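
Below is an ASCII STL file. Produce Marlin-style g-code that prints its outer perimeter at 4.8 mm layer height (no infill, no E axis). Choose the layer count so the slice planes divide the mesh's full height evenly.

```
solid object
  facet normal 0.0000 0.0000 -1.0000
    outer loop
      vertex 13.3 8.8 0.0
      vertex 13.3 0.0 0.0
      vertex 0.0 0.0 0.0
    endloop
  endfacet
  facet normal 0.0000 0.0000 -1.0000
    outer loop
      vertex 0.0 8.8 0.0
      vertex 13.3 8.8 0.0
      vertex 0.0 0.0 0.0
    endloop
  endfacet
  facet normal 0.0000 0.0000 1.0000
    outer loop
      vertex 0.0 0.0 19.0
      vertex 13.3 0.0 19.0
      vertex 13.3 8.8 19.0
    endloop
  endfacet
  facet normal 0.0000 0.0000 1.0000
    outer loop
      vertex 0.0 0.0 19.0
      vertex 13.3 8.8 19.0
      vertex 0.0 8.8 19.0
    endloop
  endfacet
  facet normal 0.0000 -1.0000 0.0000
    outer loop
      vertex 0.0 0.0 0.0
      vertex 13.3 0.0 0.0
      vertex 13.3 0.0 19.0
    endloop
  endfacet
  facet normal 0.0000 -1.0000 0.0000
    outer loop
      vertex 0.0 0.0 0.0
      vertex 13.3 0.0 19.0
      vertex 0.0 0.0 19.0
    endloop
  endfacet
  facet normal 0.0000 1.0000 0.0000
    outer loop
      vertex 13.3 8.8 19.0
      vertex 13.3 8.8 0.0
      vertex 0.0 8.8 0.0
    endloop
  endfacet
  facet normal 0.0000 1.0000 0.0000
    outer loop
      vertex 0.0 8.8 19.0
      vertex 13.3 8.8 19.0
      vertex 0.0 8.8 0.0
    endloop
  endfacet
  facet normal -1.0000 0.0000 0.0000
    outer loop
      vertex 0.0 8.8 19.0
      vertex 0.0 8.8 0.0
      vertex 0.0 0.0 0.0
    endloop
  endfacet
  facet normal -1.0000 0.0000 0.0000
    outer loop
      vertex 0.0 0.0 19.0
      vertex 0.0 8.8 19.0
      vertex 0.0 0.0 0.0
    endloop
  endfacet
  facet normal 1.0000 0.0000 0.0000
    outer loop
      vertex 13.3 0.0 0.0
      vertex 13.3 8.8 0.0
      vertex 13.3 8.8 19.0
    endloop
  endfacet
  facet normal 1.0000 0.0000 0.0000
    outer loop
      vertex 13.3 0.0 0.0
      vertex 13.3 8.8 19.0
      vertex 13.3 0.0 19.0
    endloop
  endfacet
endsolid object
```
; perimeter-only toolpath
G21 ; units = mm
G90 ; absolute positioning
G28 ; home
; layer 1
G0 Z4.8
G0 X0.0 Y0.0
G1 X13.3 Y0.0
G1 X13.3 Y8.8
G1 X0.0 Y8.8
G1 X0.0 Y0.0
; layer 2
G0 Z9.5
G0 X0.0 Y0.0
G1 X13.3 Y0.0
G1 X13.3 Y8.8
G1 X0.0 Y8.8
G1 X0.0 Y0.0
; layer 3
G0 Z14.2
G0 X0.0 Y0.0
G1 X13.3 Y0.0
G1 X13.3 Y8.8
G1 X0.0 Y8.8
G1 X0.0 Y0.0
; layer 4
G0 Z19.0
G0 X0.0 Y0.0
G1 X13.3 Y0.0
G1 X13.3 Y8.8
G1 X0.0 Y8.8
G1 X0.0 Y0.0
M2 ; end

The solid is a rectangular box, roughly 13.3 × 8.8 mm footprint and 19 mm tall. Slicing at Δz = 4.8 mm — 4 equal slices spanning the solid's height, so layer i sits at z = i·h/4 — gives 4 non-empty perimeters. Each is a 4-segment closed polygon; G0 lifts to the layer z and rapids to the start vertex, then G1 traces the edges.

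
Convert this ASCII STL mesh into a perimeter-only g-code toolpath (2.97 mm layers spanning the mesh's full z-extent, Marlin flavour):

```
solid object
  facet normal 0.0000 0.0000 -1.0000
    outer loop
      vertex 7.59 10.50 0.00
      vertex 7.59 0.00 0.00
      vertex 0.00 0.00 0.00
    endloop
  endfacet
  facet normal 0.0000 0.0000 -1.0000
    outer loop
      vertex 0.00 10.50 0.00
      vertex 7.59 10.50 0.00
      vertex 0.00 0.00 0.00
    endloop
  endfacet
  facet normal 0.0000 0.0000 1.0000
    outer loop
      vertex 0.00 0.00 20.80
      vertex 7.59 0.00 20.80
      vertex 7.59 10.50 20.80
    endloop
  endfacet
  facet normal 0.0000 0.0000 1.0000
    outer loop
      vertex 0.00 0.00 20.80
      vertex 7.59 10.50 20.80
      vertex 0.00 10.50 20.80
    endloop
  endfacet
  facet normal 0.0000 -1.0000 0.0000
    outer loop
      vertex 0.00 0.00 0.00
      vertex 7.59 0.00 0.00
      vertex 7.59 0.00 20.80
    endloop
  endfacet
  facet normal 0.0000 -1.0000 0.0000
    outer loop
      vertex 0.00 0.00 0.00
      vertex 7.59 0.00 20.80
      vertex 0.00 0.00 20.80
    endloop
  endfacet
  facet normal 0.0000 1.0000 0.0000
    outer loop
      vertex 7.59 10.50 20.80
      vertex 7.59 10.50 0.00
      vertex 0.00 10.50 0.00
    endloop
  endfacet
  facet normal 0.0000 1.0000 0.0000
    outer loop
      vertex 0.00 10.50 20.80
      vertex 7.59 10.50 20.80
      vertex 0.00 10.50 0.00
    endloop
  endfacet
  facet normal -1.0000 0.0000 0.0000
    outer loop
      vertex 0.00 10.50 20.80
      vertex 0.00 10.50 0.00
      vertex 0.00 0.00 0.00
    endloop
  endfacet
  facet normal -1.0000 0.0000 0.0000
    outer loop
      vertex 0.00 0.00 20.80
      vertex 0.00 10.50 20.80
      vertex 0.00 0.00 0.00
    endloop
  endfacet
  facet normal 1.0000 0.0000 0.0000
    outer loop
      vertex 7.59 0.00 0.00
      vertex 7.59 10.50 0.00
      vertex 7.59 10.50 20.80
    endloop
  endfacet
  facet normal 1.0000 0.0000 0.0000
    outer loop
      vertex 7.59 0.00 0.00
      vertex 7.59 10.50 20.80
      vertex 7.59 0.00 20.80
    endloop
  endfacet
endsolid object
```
; perimeter-only toolpath
G21 ; units = mm
G90 ; absolute positioning
G28 ; home
; layer 1
G0 Z2.97
G0 X0.00 Y0.00
G1 X7.59 Y0.00
G1 X7.59 Y10.50
G1 X0.00 Y10.50
G1 X0.00 Y0.00
; layer 2
G0 Z5.94
G0 X0.00 Y0.00
G1 X7.59 Y0.00
G1 X7.59 Y10.50
G1 X0.00 Y10.50
G1 X0.00 Y0.00
; layer 3
G0 Z8.91
G0 X0.00 Y0.00
G1 X7.59 Y0.00
G1 X7.59 Y10.50
G1 X0.00 Y10.50
G1 X0.00 Y0.00
; layer 4
G0 Z11.89
G0 X0.00 Y0.00
G1 X7.59 Y0.00
G1 X7.59 Y10.50
G1 X0.00 Y10.50
G1 X0.00 Y0.00
; layer 5
G0 Z14.86
G0 X0.00 Y0.00
G1 X7.59 Y0.00
G1 X7.59 Y10.50
G1 X0.00 Y10.50
G1 X0.00 Y0.00
; layer 6
G0 Z17.83
G0 X0.00 Y0.00
G1 X7.59 Y0.00
G1 X7.59 Y10.50
G1 X0.00 Y10.50
G1 X0.00 Y0.00
; layer 7
G0 Z20.80
G0 X0.00 Y0.00
G1 X7.59 Y0.00
G1 X7.59 Y10.50
G1 X0.00 Y10.50
G1 X0.00 Y0.00
M2 ; end

The solid is a rectangular box, roughly 7.59 × 10.5 mm footprint and 20.8 mm tall. Slicing at Δz = 2.97 mm — 7 equal slices spanning the solid's height, so layer i sits at z = i·h/7 — gives 7 non-empty perimeters. Each is a 4-segment closed polygon; G0 lifts to the layer z and rapids to the start vertex, then G1 traces the edges.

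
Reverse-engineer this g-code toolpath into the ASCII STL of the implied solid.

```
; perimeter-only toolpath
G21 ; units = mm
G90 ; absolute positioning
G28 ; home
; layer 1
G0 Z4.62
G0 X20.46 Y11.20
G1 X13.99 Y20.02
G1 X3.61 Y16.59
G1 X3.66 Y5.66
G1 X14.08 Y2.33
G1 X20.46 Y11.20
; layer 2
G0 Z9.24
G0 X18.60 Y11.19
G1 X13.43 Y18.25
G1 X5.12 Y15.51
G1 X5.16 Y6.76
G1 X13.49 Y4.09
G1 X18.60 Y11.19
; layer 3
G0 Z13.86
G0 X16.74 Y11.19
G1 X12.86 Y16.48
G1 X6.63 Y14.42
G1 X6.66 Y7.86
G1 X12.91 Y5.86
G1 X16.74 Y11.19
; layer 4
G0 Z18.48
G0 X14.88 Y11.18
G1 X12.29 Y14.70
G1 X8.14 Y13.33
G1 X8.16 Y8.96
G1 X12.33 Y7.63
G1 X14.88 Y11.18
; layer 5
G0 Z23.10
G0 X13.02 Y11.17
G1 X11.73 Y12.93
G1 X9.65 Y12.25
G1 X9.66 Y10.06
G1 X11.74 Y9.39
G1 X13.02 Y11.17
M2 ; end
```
solid part
  facet normal 0.0000 0.0000 -1.0000
    outer loop
      vertex 2.10 17.68 0.00
      vertex 14.56 21.79 0.00
      vertex 22.32 11.21 0.00
    endloop
  endfacet
  facet normal 0.0000 0.0000 -1.0000
    outer loop
      vertex 2.16 4.56 0.00
      vertex 2.10 17.68 0.00
      vertex 22.32 11.21 0.00
    endloop
  endfacet
  facet normal 0.0000 0.0000 -1.0000
    outer loop
      vertex 14.66 0.56 0.00
      vertex 2.16 4.56 0.00
      vertex 22.32 11.21 0.00
    endloop
  endfacet
  facet normal 0.7667 0.5624 0.3097
    outer loop
      vertex 22.32 11.21 0.00
      vertex 14.56 21.79 0.00
      vertex 11.16 11.16 27.72
    endloop
  endfacet
  facet normal -0.2978 0.9030 0.3097
    outer loop
      vertex 14.56 21.79 0.00
      vertex 2.10 17.68 0.00
      vertex 11.16 11.16 27.72
    endloop
  endfacet
  facet normal -0.9508 -0.0043 0.3097
    outer loop
      vertex 2.10 17.68 0.00
      vertex 2.16 4.56 0.00
      vertex 11.16 11.16 27.72
    endloop
  endfacet
  facet normal -0.2898 -0.9056 0.3097
    outer loop
      vertex 2.16 4.56 0.00
      vertex 14.66 0.56 0.00
      vertex 11.16 11.16 27.72
    endloop
  endfacet
  facet normal 0.7719 -0.5552 0.3098
    outer loop
      vertex 14.66 0.56 0.00
      vertex 22.32 11.21 0.00
      vertex 11.16 11.16 27.72
    endloop
  endfacet
endsolid part

The G0 Z moves step by Δz≈4.62 mm. The G1 loops shrink linearly with z, so the solid tapers from its base footprint up to z≈27.7. Closing with a flat bottom cap and the tapered top and triangulating gives 8 facets — a regular 5-sided pyramid, base circumscribed radius ≈ 11.2 mm, apex at z ≈ 27.7 mm.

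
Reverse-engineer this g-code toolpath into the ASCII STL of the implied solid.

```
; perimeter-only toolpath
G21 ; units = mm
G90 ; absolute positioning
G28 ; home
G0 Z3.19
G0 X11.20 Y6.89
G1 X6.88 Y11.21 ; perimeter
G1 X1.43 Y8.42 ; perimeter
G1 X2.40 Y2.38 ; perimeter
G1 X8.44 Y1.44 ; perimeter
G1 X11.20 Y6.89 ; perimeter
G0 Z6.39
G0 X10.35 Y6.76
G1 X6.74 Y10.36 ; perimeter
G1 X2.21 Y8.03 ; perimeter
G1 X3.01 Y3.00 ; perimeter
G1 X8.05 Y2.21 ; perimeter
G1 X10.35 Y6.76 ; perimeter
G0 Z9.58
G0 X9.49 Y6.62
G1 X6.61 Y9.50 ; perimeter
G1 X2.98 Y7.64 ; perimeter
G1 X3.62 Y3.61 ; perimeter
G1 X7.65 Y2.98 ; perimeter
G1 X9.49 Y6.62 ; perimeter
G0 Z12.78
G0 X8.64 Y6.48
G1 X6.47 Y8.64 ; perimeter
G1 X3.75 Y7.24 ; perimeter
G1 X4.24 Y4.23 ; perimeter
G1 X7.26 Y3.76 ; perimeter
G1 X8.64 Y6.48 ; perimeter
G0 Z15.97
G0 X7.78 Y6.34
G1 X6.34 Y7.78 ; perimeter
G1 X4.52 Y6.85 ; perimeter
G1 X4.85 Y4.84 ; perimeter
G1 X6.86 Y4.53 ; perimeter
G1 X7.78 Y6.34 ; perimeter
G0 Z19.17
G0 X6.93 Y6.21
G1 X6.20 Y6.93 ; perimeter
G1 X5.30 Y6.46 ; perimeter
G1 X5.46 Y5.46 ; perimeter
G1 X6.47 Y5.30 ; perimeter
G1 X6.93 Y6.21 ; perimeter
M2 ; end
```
solid part
  facet normal 0.0000 0.0000 -1.0000
    outer loop
      vertex 0.66 8.81 0.00
      vertex 7.01 12.07 0.00
      vertex 12.06 7.03 0.00
    endloop
  endfacet
  facet normal 0.0000 0.0000 -1.0000
    outer loop
      vertex 1.79 1.77 0.00
      vertex 0.66 8.81 0.00
      vertex 12.06 7.03 0.00
    endloop
  endfacet
  facet normal 0.0000 0.0000 -1.0000
    outer loop
      vertex 8.84 0.67 0.00
      vertex 1.79 1.77 0.00
      vertex 12.06 7.03 0.00
    endloop
  endfacet
  facet normal 0.6900 0.6913 0.2145
    outer loop
      vertex 12.06 7.03 0.00
      vertex 7.01 12.07 0.00
      vertex 6.07 6.07 22.36
    endloop
  endfacet
  facet normal -0.4461 0.8689 0.2144
    outer loop
      vertex 7.01 12.07 0.00
      vertex 0.66 8.81 0.00
      vertex 6.07 6.07 22.36
    endloop
  endfacet
  facet normal -0.9644 -0.1548 0.2144
    outer loop
      vertex 0.66 8.81 0.00
      vertex 1.79 1.77 0.00
      vertex 6.07 6.07 22.36
    endloop
  endfacet
  facet normal -0.1506 -0.9651 0.2144
    outer loop
      vertex 1.79 1.77 0.00
      vertex 8.84 0.67 0.00
      vertex 6.07 6.07 22.36
    endloop
  endfacet
  facet normal 0.8714 -0.4412 0.2145
    outer loop
      vertex 8.84 0.67 0.00
      vertex 12.06 7.03 0.00
      vertex 6.07 6.07 22.36
    endloop
  endfacet
endsolid part

The G0 Z moves step by Δz≈3.19 mm. The G1 loops shrink linearly with z, so the solid tapers from its base footprint up to z≈22.4. Closing with a flat bottom cap and the tapered top and triangulating gives 8 facets — a regular 5-sided pyramid, base circumscribed radius ≈ 6.07 mm, apex at z ≈ 22.4 mm.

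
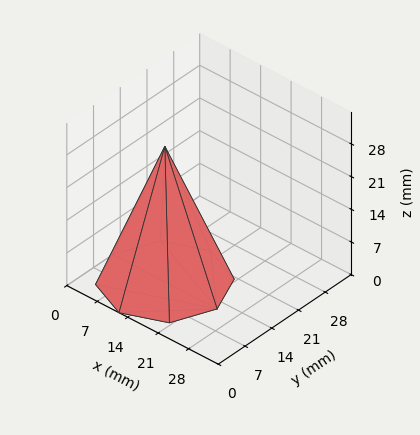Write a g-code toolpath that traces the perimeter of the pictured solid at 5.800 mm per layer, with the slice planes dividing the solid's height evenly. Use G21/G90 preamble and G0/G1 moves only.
Reading the render: the shape is a regular 8-sided pyramid, base circumscribed radius ≈ 12 mm, apex at z ≈ 29 mm (dimensions read to the nearest mm from the axis ticks). For the g-code, the solid's height is divided into equal slices at the stated Δz and each level perimeter traced with G1 moves after a G0 lift.

; perimeter-only toolpath
G21 ; units = mm
G90 ; absolute positioning
G28 ; home
; layer 1
G0 Z5.800
G0 X21.600 Y12.000
G1 X18.788 Y18.788
G1 X12.000 Y21.600
G1 X5.212 Y18.788
G1 X2.400 Y12.000
G1 X5.212 Y5.212
G1 X12.000 Y2.400
G1 X18.788 Y5.212
G1 X21.600 Y12.000
; layer 2
G0 Z11.600
G0 X19.200 Y12.000
G1 X17.091 Y17.091
G1 X12.000 Y19.200
G1 X6.909 Y17.091
G1 X4.800 Y12.000
G1 X6.909 Y6.909
G1 X12.000 Y4.800
G1 X17.091 Y6.909
G1 X19.200 Y12.000
; layer 3
G0 Z17.400
G0 X16.800 Y12.000
G1 X15.394 Y15.394
G1 X12.000 Y16.800
G1 X8.606 Y15.394
G1 X7.200 Y12.000
G1 X8.606 Y8.606
G1 X12.000 Y7.200
G1 X15.394 Y8.606
G1 X16.800 Y12.000
; layer 4
G0 Z23.200
G0 X14.400 Y12.000
G1 X13.697 Y13.697
G1 X12.000 Y14.400
G1 X10.303 Y13.697
G1 X9.600 Y12.000
G1 X10.303 Y10.303
G1 X12.000 Y9.600
G1 X13.697 Y10.303
G1 X14.400 Y12.000
M2 ; end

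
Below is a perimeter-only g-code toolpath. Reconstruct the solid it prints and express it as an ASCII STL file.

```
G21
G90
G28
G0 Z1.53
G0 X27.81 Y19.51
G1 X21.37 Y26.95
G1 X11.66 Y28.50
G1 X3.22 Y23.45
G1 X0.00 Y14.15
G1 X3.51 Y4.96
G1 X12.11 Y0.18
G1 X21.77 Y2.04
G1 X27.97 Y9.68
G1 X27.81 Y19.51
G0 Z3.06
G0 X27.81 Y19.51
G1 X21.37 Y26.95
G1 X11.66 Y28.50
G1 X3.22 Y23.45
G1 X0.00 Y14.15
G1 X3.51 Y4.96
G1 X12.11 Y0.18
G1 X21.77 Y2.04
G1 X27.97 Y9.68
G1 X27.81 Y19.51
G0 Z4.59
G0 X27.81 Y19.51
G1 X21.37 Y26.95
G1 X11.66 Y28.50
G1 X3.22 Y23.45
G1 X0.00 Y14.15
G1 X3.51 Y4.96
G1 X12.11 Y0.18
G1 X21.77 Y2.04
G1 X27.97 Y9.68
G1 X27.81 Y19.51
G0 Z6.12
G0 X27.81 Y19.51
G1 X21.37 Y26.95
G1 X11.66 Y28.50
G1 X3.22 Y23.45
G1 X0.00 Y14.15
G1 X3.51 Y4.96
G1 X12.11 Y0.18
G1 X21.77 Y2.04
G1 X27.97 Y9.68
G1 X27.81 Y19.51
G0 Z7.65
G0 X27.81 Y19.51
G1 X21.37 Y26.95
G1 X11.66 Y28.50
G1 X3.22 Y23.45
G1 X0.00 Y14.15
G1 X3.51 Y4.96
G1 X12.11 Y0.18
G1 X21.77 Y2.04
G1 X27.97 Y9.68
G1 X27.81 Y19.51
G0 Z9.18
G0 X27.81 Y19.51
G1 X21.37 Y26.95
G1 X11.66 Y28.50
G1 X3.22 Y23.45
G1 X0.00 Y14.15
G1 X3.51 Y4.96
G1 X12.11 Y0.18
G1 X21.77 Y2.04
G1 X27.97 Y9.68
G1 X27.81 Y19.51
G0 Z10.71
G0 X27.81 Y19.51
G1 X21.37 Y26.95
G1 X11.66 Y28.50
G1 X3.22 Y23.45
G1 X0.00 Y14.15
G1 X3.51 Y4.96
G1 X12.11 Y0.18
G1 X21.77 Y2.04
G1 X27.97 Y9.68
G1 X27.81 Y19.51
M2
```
solid part
  facet normal 0.0000 0.0000 -1.0000
    outer loop
      vertex 11.66 28.50 0.00
      vertex 21.37 26.95 0.00
      vertex 27.81 19.51 0.00
    endloop
  endfacet
  facet normal 0.0000 0.0000 -1.0000
    outer loop
      vertex 3.22 23.45 0.00
      vertex 11.66 28.50 0.00
      vertex 27.81 19.51 0.00
    endloop
  endfacet
  facet normal 0.0000 0.0000 -1.0000
    outer loop
      vertex 0.00 14.15 0.00
      vertex 3.22 23.45 0.00
      vertex 27.81 19.51 0.00
    endloop
  endfacet
  facet normal 0.0000 0.0000 -1.0000
    outer loop
      vertex 3.51 4.96 0.00
      vertex 0.00 14.15 0.00
      vertex 27.81 19.51 0.00
    endloop
  endfacet
  facet normal 0.0000 0.0000 -1.0000
    outer loop
      vertex 12.11 0.18 0.00
      vertex 3.51 4.96 0.00
      vertex 27.81 19.51 0.00
    endloop
  endfacet
  facet normal 0.0000 0.0000 -1.0000
    outer loop
      vertex 21.77 2.04 0.00
      vertex 12.11 0.18 0.00
      vertex 27.81 19.51 0.00
    endloop
  endfacet
  facet normal 0.0000 0.0000 -1.0000
    outer loop
      vertex 27.97 9.68 0.00
      vertex 21.77 2.04 0.00
      vertex 27.81 19.51 0.00
    endloop
  endfacet
  facet normal 0.0000 0.0000 1.0000
    outer loop
      vertex 27.81 19.51 10.71
      vertex 21.37 26.95 10.71
      vertex 11.66 28.50 10.71
    endloop
  endfacet
  facet normal 0.0000 0.0000 1.0000
    outer loop
      vertex 27.81 19.51 10.71
      vertex 11.66 28.50 10.71
      vertex 3.22 23.45 10.71
    endloop
  endfacet
  facet normal 0.0000 0.0000 1.0000
    outer loop
      vertex 27.81 19.51 10.71
      vertex 3.22 23.45 10.71
      vertex 0.00 14.15 10.71
    endloop
  endfacet
  facet normal 0.0000 0.0000 1.0000
    outer loop
      vertex 27.81 19.51 10.71
      vertex 0.00 14.15 10.71
      vertex 3.51 4.96 10.71
    endloop
  endfacet
  facet normal 0.0000 0.0000 1.0000
    outer loop
      vertex 27.81 19.51 10.71
      vertex 3.51 4.96 10.71
      vertex 12.11 0.18 10.71
    endloop
  endfacet
  facet normal 0.0000 0.0000 1.0000
    outer loop
      vertex 27.81 19.51 10.71
      vertex 12.11 0.18 10.71
      vertex 21.77 2.04 10.71
    endloop
  endfacet
  facet normal 0.0000 0.0000 1.0000
    outer loop
      vertex 27.81 19.51 10.71
      vertex 21.77 2.04 10.71
      vertex 27.97 9.68 10.71
    endloop
  endfacet
  facet normal 0.7561 0.6545 0.0000
    outer loop
      vertex 27.81 19.51 0.00
      vertex 21.37 26.95 0.00
      vertex 21.37 26.95 10.71
    endloop
  endfacet
  facet normal 0.7561 0.6545 0.0000
    outer loop
      vertex 27.81 19.51 0.00
      vertex 21.37 26.95 10.71
      vertex 27.81 19.51 10.71
    endloop
  endfacet
  facet normal 0.1576 0.9875 0.0000
    outer loop
      vertex 21.37 26.95 0.00
      vertex 11.66 28.50 0.00
      vertex 11.66 28.50 10.71
    endloop
  endfacet
  facet normal 0.1576 0.9875 0.0000
    outer loop
      vertex 21.37 26.95 0.00
      vertex 11.66 28.50 10.71
      vertex 21.37 26.95 10.71
    endloop
  endfacet
  facet normal -0.5134 0.8581 0.0000
    outer loop
      vertex 11.66 28.50 0.00
      vertex 3.22 23.45 0.00
      vertex 3.22 23.45 10.71
    endloop
  endfacet
  facet normal -0.5134 0.8581 0.0000
    outer loop
      vertex 11.66 28.50 0.00
      vertex 3.22 23.45 10.71
      vertex 11.66 28.50 10.71
    endloop
  endfacet
  facet normal -0.9450 0.3272 0.0000
    outer loop
      vertex 3.22 23.45 0.00
      vertex 0.00 14.15 0.00
      vertex 0.00 14.15 10.71
    endloop
  endfacet
  facet normal -0.9450 0.3272 0.0000
    outer loop
      vertex 3.22 23.45 0.00
      vertex 0.00 14.15 10.71
      vertex 3.22 23.45 10.71
    endloop
  endfacet
  facet normal -0.9342 -0.3568 0.0000
    outer loop
      vertex 0.00 14.15 0.00
      vertex 3.51 4.96 0.00
      vertex 3.51 4.96 10.71
    endloop
  endfacet
  facet normal -0.9342 -0.3568 0.0000
    outer loop
      vertex 0.00 14.15 0.00
      vertex 3.51 4.96 10.71
      vertex 0.00 14.15 10.71
    endloop
  endfacet
  facet normal -0.4858 -0.8741 0.0000
    outer loop
      vertex 3.51 4.96 0.00
      vertex 12.11 0.18 0.00
      vertex 12.11 0.18 10.71
    endloop
  endfacet
  facet normal -0.4858 -0.8741 0.0000
    outer loop
      vertex 3.51 4.96 0.00
      vertex 12.11 0.18 10.71
      vertex 3.51 4.96 10.71
    endloop
  endfacet
  facet normal 0.1891 -0.9820 0.0000
    outer loop
      vertex 12.11 0.18 0.00
      vertex 21.77 2.04 0.00
      vertex 21.77 2.04 10.71
    endloop
  endfacet
  facet normal 0.1891 -0.9820 0.0000
    outer loop
      vertex 12.11 0.18 0.00
      vertex 21.77 2.04 10.71
      vertex 12.11 0.18 10.71
    endloop
  endfacet
  facet normal 0.7765 -0.6301 0.0000
    outer loop
      vertex 21.77 2.04 0.00
      vertex 27.97 9.68 0.00
      vertex 27.97 9.68 10.71
    endloop
  endfacet
  facet normal 0.7765 -0.6301 0.0000
    outer loop
      vertex 21.77 2.04 0.00
      vertex 27.97 9.68 10.71
      vertex 21.77 2.04 10.71
    endloop
  endfacet
  facet normal 0.9999 0.0163 0.0000
    outer loop
      vertex 27.97 9.68 0.00
      vertex 27.81 19.51 0.00
      vertex 27.81 19.51 10.71
    endloop
  endfacet
  facet normal 0.9999 0.0163 0.0000
    outer loop
      vertex 27.97 9.68 0.00
      vertex 27.81 19.51 10.71
      vertex 27.97 9.68 10.71
    endloop
  endfacet
endsolid part

The G0 Z moves step by Δz≈1.53 mm. Every layer's G1 loop is the same polygon, so the solid is a straight extrusion of it from z=0 to z≈10.7. Closing with flat bottom and top caps and triangulating gives 32 facets — a regular 9-sided prism (a cylinder approximated with 9 flat sides), circumscribed radius ≈ 14.4 mm, height ≈ 10.7 mm.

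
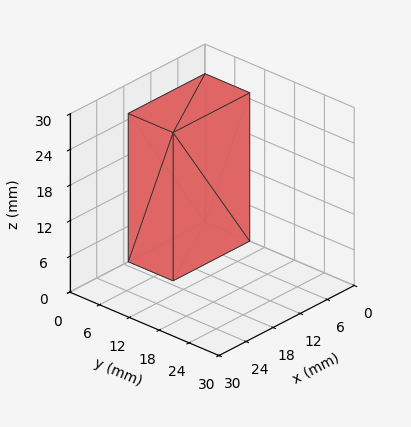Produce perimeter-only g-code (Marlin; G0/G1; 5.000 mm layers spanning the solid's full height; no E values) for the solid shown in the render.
Reading the render: the shape is a rectangular box, roughly 17 × 9 mm footprint and 25 mm tall (dimensions read to the nearest mm from the axis ticks). For the g-code, the solid's height is divided into equal slices at the stated Δz and each level perimeter traced with G1 moves after a G0 lift.

; perimeter-only toolpath
G21 ; units = mm
G90 ; absolute positioning
G28 ; home
; layer 1
G0 Z5.000
G0 X0.000 Y0.000
G1 X17.000 Y0.000
G1 X17.000 Y9.000
G1 X0.000 Y9.000
G1 X0.000 Y0.000
; layer 2
G0 Z10.000
G0 X0.000 Y0.000
G1 X17.000 Y0.000
G1 X17.000 Y9.000
G1 X0.000 Y9.000
G1 X0.000 Y0.000
; layer 3
G0 Z15.000
G0 X0.000 Y0.000
G1 X17.000 Y0.000
G1 X17.000 Y9.000
G1 X0.000 Y9.000
G1 X0.000 Y0.000
; layer 4
G0 Z20.000
G0 X0.000 Y0.000
G1 X17.000 Y0.000
G1 X17.000 Y9.000
G1 X0.000 Y9.000
G1 X0.000 Y0.000
; layer 5
G0 Z25.000
G0 X0.000 Y0.000
G1 X17.000 Y0.000
G1 X17.000 Y9.000
G1 X0.000 Y9.000
G1 X0.000 Y0.000
M2 ; end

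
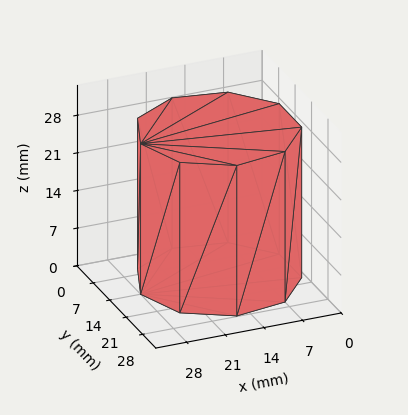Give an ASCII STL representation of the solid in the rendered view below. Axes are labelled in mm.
Reading the render: the shape is a regular 9-sided prism (a cylinder approximated with 9 flat sides), circumscribed radius ≈ 14 mm, height ≈ 28 mm (dimensions read to the nearest mm from the axis ticks). For the STL, each face is triangulated and given an outward normal.

solid part
  facet normal 0.0000 0.0000 -1.0000
    outer loop
      vertex 16.431 27.787 0.000
      vertex 24.725 22.999 0.000
      vertex 28.000 14.000 0.000
    endloop
  endfacet
  facet normal 0.0000 0.0000 -1.0000
    outer loop
      vertex 7.000 26.124 0.000
      vertex 16.431 27.787 0.000
      vertex 28.000 14.000 0.000
    endloop
  endfacet
  facet normal 0.0000 0.0000 -1.0000
    outer loop
      vertex 0.844 18.788 0.000
      vertex 7.000 26.124 0.000
      vertex 28.000 14.000 0.000
    endloop
  endfacet
  facet normal 0.0000 0.0000 -1.0000
    outer loop
      vertex 0.844 9.212 0.000
      vertex 0.844 18.788 0.000
      vertex 28.000 14.000 0.000
    endloop
  endfacet
  facet normal 0.0000 0.0000 -1.0000
    outer loop
      vertex 7.000 1.876 0.000
      vertex 0.844 9.212 0.000
      vertex 28.000 14.000 0.000
    endloop
  endfacet
  facet normal 0.0000 0.0000 -1.0000
    outer loop
      vertex 16.431 0.213 0.000
      vertex 7.000 1.876 0.000
      vertex 28.000 14.000 0.000
    endloop
  endfacet
  facet normal 0.0000 0.0000 -1.0000
    outer loop
      vertex 24.725 5.001 0.000
      vertex 16.431 0.213 0.000
      vertex 28.000 14.000 0.000
    endloop
  endfacet
  facet normal 0.0000 0.0000 1.0000
    outer loop
      vertex 28.000 14.000 28.000
      vertex 24.725 22.999 28.000
      vertex 16.431 27.787 28.000
    endloop
  endfacet
  facet normal 0.0000 0.0000 1.0000
    outer loop
      vertex 28.000 14.000 28.000
      vertex 16.431 27.787 28.000
      vertex 7.000 26.124 28.000
    endloop
  endfacet
  facet normal 0.0000 0.0000 1.0000
    outer loop
      vertex 28.000 14.000 28.000
      vertex 7.000 26.124 28.000
      vertex 0.844 18.788 28.000
    endloop
  endfacet
  facet normal 0.0000 0.0000 1.0000
    outer loop
      vertex 28.000 14.000 28.000
      vertex 0.844 18.788 28.000
      vertex 0.844 9.212 28.000
    endloop
  endfacet
  facet normal 0.0000 0.0000 1.0000
    outer loop
      vertex 28.000 14.000 28.000
      vertex 0.844 9.212 28.000
      vertex 7.000 1.876 28.000
    endloop
  endfacet
  facet normal 0.0000 0.0000 1.0000
    outer loop
      vertex 28.000 14.000 28.000
      vertex 7.000 1.876 28.000
      vertex 16.431 0.213 28.000
    endloop
  endfacet
  facet normal 0.0000 0.0000 1.0000
    outer loop
      vertex 28.000 14.000 28.000
      vertex 16.431 0.213 28.000
      vertex 24.725 5.001 28.000
    endloop
  endfacet
  facet normal 0.9397 0.3420 0.0000
    outer loop
      vertex 28.000 14.000 0.000
      vertex 24.725 22.999 0.000
      vertex 24.725 22.999 28.000
    endloop
  endfacet
  facet normal 0.9397 0.3420 0.0000
    outer loop
      vertex 28.000 14.000 0.000
      vertex 24.725 22.999 28.000
      vertex 28.000 14.000 28.000
    endloop
  endfacet
  facet normal 0.5000 0.8660 0.0000
    outer loop
      vertex 24.725 22.999 0.000
      vertex 16.431 27.787 0.000
      vertex 16.431 27.787 28.000
    endloop
  endfacet
  facet normal 0.5000 0.8660 0.0000
    outer loop
      vertex 24.725 22.999 0.000
      vertex 16.431 27.787 28.000
      vertex 24.725 22.999 28.000
    endloop
  endfacet
  facet normal -0.1737 0.9848 0.0000
    outer loop
      vertex 16.431 27.787 0.000
      vertex 7.000 26.124 0.000
      vertex 7.000 26.124 28.000
    endloop
  endfacet
  facet normal -0.1737 0.9848 0.0000
    outer loop
      vertex 16.431 27.787 0.000
      vertex 7.000 26.124 28.000
      vertex 16.431 27.787 28.000
    endloop
  endfacet
  facet normal -0.7660 0.6428 0.0000
    outer loop
      vertex 7.000 26.124 0.000
      vertex 0.844 18.788 0.000
      vertex 0.844 18.788 28.000
    endloop
  endfacet
  facet normal -0.7660 0.6428 0.0000
    outer loop
      vertex 7.000 26.124 0.000
      vertex 0.844 18.788 28.000
      vertex 7.000 26.124 28.000
    endloop
  endfacet
  facet normal -1.0000 0.0000 0.0000
    outer loop
      vertex 0.844 18.788 0.000
      vertex 0.844 9.212 0.000
      vertex 0.844 9.212 28.000
    endloop
  endfacet
  facet normal -1.0000 0.0000 0.0000
    outer loop
      vertex 0.844 18.788 0.000
      vertex 0.844 9.212 28.000
      vertex 0.844 18.788 28.000
    endloop
  endfacet
  facet normal -0.7660 -0.6428 0.0000
    outer loop
      vertex 0.844 9.212 0.000
      vertex 7.000 1.876 0.000
      vertex 7.000 1.876 28.000
    endloop
  endfacet
  facet normal -0.7660 -0.6428 0.0000
    outer loop
      vertex 0.844 9.212 0.000
      vertex 7.000 1.876 28.000
      vertex 0.844 9.212 28.000
    endloop
  endfacet
  facet normal -0.1737 -0.9848 0.0000
    outer loop
      vertex 7.000 1.876 0.000
      vertex 16.431 0.213 0.000
      vertex 16.431 0.213 28.000
    endloop
  endfacet
  facet normal -0.1737 -0.9848 0.0000
    outer loop
      vertex 7.000 1.876 0.000
      vertex 16.431 0.213 28.000
      vertex 7.000 1.876 28.000
    endloop
  endfacet
  facet normal 0.5000 -0.8660 0.0000
    outer loop
      vertex 16.431 0.213 0.000
      vertex 24.725 5.001 0.000
      vertex 24.725 5.001 28.000
    endloop
  endfacet
  facet normal 0.5000 -0.8660 0.0000
    outer loop
      vertex 16.431 0.213 0.000
      vertex 24.725 5.001 28.000
      vertex 16.431 0.213 28.000
    endloop
  endfacet
  facet normal 0.9397 -0.3420 0.0000
    outer loop
      vertex 24.725 5.001 0.000
      vertex 28.000 14.000 0.000
      vertex 28.000 14.000 28.000
    endloop
  endfacet
  facet normal 0.9397 -0.3420 0.0000
    outer loop
      vertex 24.725 5.001 0.000
      vertex 28.000 14.000 28.000
      vertex 24.725 5.001 28.000
    endloop
  endfacet
endsolid part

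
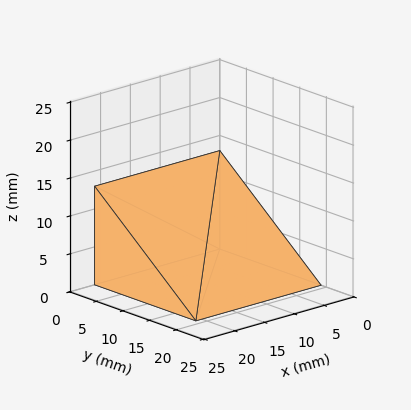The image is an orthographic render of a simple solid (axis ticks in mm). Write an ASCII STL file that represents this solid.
Reading the render: the shape is a wedge (ramp): 21 × 19 mm base, rising to 13 mm along the y=0 edge and sloping linearly to z=0 at y=19 (dimensions read to the nearest mm from the axis ticks). For the STL, each face is triangulated and given an outward normal.

solid part
  facet normal 0.0000 0.0000 -1.0000
    outer loop
      vertex 21.000 19.000 0.000
      vertex 21.000 0.000 0.000
      vertex 0.000 0.000 0.000
    endloop
  endfacet
  facet normal 0.0000 0.0000 -1.0000
    outer loop
      vertex 0.000 19.000 0.000
      vertex 21.000 19.000 0.000
      vertex 0.000 0.000 0.000
    endloop
  endfacet
  facet normal 0.0000 -1.0000 0.0000
    outer loop
      vertex 0.000 0.000 0.000
      vertex 21.000 0.000 0.000
      vertex 21.000 0.000 13.000
    endloop
  endfacet
  facet normal 0.0000 -1.0000 0.0000
    outer loop
      vertex 0.000 0.000 0.000
      vertex 21.000 0.000 13.000
      vertex 0.000 0.000 13.000
    endloop
  endfacet
  facet normal 0.0000 0.5647 0.8253
    outer loop
      vertex 0.000 0.000 13.000
      vertex 21.000 0.000 13.000
      vertex 21.000 19.000 0.000
    endloop
  endfacet
  facet normal 0.0000 0.5647 0.8253
    outer loop
      vertex 0.000 0.000 13.000
      vertex 21.000 19.000 0.000
      vertex 0.000 19.000 0.000
    endloop
  endfacet
  facet normal -1.0000 0.0000 0.0000
    outer loop
      vertex 0.000 0.000 13.000
      vertex 0.000 19.000 0.000
      vertex 0.000 0.000 0.000
    endloop
  endfacet
  facet normal 1.0000 0.0000 0.0000
    outer loop
      vertex 21.000 0.000 0.000
      vertex 21.000 19.000 0.000
      vertex 21.000 0.000 13.000
    endloop
  endfacet
endsolid part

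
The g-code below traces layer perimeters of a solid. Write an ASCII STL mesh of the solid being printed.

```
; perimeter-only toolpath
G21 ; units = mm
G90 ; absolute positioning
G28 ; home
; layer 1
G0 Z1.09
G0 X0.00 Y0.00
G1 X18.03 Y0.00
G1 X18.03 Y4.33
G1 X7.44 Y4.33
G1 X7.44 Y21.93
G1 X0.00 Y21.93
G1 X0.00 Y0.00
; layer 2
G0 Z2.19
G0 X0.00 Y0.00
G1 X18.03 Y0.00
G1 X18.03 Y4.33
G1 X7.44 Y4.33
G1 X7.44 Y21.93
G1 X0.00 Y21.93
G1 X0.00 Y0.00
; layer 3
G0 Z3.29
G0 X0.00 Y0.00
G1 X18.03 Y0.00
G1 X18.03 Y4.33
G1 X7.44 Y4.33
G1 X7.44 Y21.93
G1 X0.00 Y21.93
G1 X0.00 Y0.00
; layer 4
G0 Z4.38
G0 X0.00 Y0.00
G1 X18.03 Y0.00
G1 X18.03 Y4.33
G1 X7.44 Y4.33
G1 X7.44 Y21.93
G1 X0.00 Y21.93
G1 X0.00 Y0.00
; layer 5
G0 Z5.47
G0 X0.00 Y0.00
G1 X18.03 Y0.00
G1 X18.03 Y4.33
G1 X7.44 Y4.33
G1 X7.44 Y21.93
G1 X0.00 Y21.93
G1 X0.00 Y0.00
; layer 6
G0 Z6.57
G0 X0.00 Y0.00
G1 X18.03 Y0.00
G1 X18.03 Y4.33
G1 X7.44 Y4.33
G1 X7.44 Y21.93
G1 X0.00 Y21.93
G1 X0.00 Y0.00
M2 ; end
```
solid part
  facet normal 0.0000 0.0000 -1.0000
    outer loop
      vertex 18.03 4.33 0.00
      vertex 18.03 0.00 0.00
      vertex 0.00 0.00 0.00
    endloop
  endfacet
  facet normal 0.0000 0.0000 -1.0000
    outer loop
      vertex 7.44 4.33 0.00
      vertex 18.03 4.33 0.00
      vertex 0.00 0.00 0.00
    endloop
  endfacet
  facet normal 0.0000 0.0000 -1.0000
    outer loop
      vertex 7.44 21.93 0.00
      vertex 7.44 4.33 0.00
      vertex 0.00 0.00 0.00
    endloop
  endfacet
  facet normal 0.0000 0.0000 -1.0000
    outer loop
      vertex 0.00 21.93 0.00
      vertex 7.44 21.93 0.00
      vertex 0.00 0.00 0.00
    endloop
  endfacet
  facet normal 0.0000 0.0000 1.0000
    outer loop
      vertex 0.00 0.00 6.57
      vertex 18.03 0.00 6.57
      vertex 18.03 4.33 6.57
    endloop
  endfacet
  facet normal 0.0000 0.0000 1.0000
    outer loop
      vertex 0.00 0.00 6.57
      vertex 18.03 4.33 6.57
      vertex 7.44 4.33 6.57
    endloop
  endfacet
  facet normal 0.0000 0.0000 1.0000
    outer loop
      vertex 0.00 0.00 6.57
      vertex 7.44 4.33 6.57
      vertex 7.44 21.93 6.57
    endloop
  endfacet
  facet normal 0.0000 0.0000 1.0000
    outer loop
      vertex 0.00 0.00 6.57
      vertex 7.44 21.93 6.57
      vertex 0.00 21.93 6.57
    endloop
  endfacet
  facet normal 0.0000 -1.0000 0.0000
    outer loop
      vertex 0.00 0.00 0.00
      vertex 18.03 0.00 0.00
      vertex 18.03 0.00 6.57
    endloop
  endfacet
  facet normal 0.0000 -1.0000 0.0000
    outer loop
      vertex 0.00 0.00 0.00
      vertex 18.03 0.00 6.57
      vertex 0.00 0.00 6.57
    endloop
  endfacet
  facet normal 1.0000 0.0000 0.0000
    outer loop
      vertex 18.03 0.00 0.00
      vertex 18.03 4.33 0.00
      vertex 18.03 4.33 6.57
    endloop
  endfacet
  facet normal 1.0000 0.0000 0.0000
    outer loop
      vertex 18.03 0.00 0.00
      vertex 18.03 4.33 6.57
      vertex 18.03 0.00 6.57
    endloop
  endfacet
  facet normal 0.0000 1.0000 0.0000
    outer loop
      vertex 18.03 4.33 0.00
      vertex 7.44 4.33 0.00
      vertex 7.44 4.33 6.57
    endloop
  endfacet
  facet normal 0.0000 1.0000 0.0000
    outer loop
      vertex 18.03 4.33 0.00
      vertex 7.44 4.33 6.57
      vertex 18.03 4.33 6.57
    endloop
  endfacet
  facet normal 1.0000 0.0000 0.0000
    outer loop
      vertex 7.44 4.33 0.00
      vertex 7.44 21.93 0.00
      vertex 7.44 21.93 6.57
    endloop
  endfacet
  facet normal 1.0000 0.0000 0.0000
    outer loop
      vertex 7.44 4.33 0.00
      vertex 7.44 21.93 6.57
      vertex 7.44 4.33 6.57
    endloop
  endfacet
  facet normal 0.0000 1.0000 0.0000
    outer loop
      vertex 7.44 21.93 0.00
      vertex 0.00 21.93 0.00
      vertex 0.00 21.93 6.57
    endloop
  endfacet
  facet normal 0.0000 1.0000 0.0000
    outer loop
      vertex 7.44 21.93 0.00
      vertex 0.00 21.93 6.57
      vertex 7.44 21.93 6.57
    endloop
  endfacet
  facet normal -1.0000 0.0000 0.0000
    outer loop
      vertex 0.00 21.93 0.00
      vertex 0.00 0.00 0.00
      vertex 0.00 0.00 6.57
    endloop
  endfacet
  facet normal -1.0000 0.0000 0.0000
    outer loop
      vertex 0.00 21.93 0.00
      vertex 0.00 0.00 6.57
      vertex 0.00 21.93 6.57
    endloop
  endfacet
endsolid part

The G0 Z moves step by Δz≈1.09 mm. Every layer's G1 loop is the same polygon, so the solid is a straight extrusion of it from z=0 to z≈6.57. Closing with flat bottom and top caps and triangulating gives 20 facets — an L-shaped prism: outer 18 × 21.9 mm, arm thicknesses ≈ 4.33 mm (horizontal) and 7.44 mm (vertical), extruded 6.57 mm in z.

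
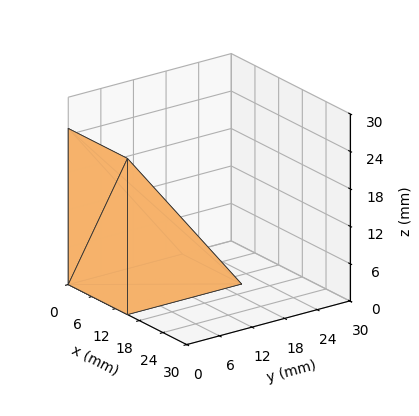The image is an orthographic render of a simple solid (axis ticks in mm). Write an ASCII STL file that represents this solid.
Reading the render: the shape is a wedge (ramp): 15 × 21 mm base, rising to 25 mm along the y=0 edge and sloping linearly to z=0 at y=21 (dimensions read to the nearest mm from the axis ticks). For the STL, each face is triangulated and given an outward normal.

solid part
  facet normal 0.0000 0.0000 -1.0000
    outer loop
      vertex 15.0 21.0 0.0
      vertex 15.0 0.0 0.0
      vertex 0.0 0.0 0.0
    endloop
  endfacet
  facet normal 0.0000 0.0000 -1.0000
    outer loop
      vertex 0.0 21.0 0.0
      vertex 15.0 21.0 0.0
      vertex 0.0 0.0 0.0
    endloop
  endfacet
  facet normal 0.0000 -1.0000 0.0000
    outer loop
      vertex 0.0 0.0 0.0
      vertex 15.0 0.0 0.0
      vertex 15.0 0.0 25.0
    endloop
  endfacet
  facet normal 0.0000 -1.0000 0.0000
    outer loop
      vertex 0.0 0.0 0.0
      vertex 15.0 0.0 25.0
      vertex 0.0 0.0 25.0
    endloop
  endfacet
  facet normal 0.0000 0.7657 0.6432
    outer loop
      vertex 0.0 0.0 25.0
      vertex 15.0 0.0 25.0
      vertex 15.0 21.0 0.0
    endloop
  endfacet
  facet normal 0.0000 0.7657 0.6432
    outer loop
      vertex 0.0 0.0 25.0
      vertex 15.0 21.0 0.0
      vertex 0.0 21.0 0.0
    endloop
  endfacet
  facet normal -1.0000 0.0000 0.0000
    outer loop
      vertex 0.0 0.0 25.0
      vertex 0.0 21.0 0.0
      vertex 0.0 0.0 0.0
    endloop
  endfacet
  facet normal 1.0000 0.0000 0.0000
    outer loop
      vertex 15.0 0.0 0.0
      vertex 15.0 21.0 0.0
      vertex 15.0 0.0 25.0
    endloop
  endfacet
endsolid part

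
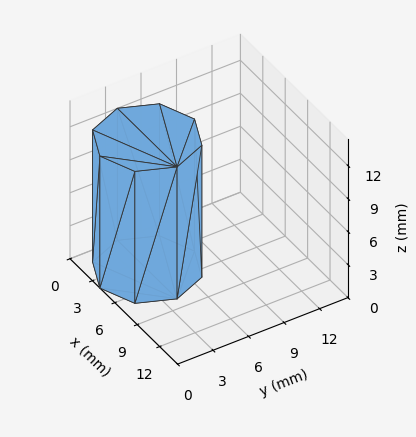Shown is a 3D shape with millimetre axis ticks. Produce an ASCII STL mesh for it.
Reading the render: the shape is a regular 8-sided prism (a cylinder approximated with 8 flat sides), circumscribed radius ≈ 4 mm, height ≈ 12 mm (dimensions read to the nearest mm from the axis ticks). For the STL, each face is triangulated and given an outward normal.

solid part
  facet normal 0.0000 0.0000 -1.0000
    outer loop
      vertex 4.00 8.00 0.00
      vertex 6.83 6.83 0.00
      vertex 8.00 4.00 0.00
    endloop
  endfacet
  facet normal 0.0000 0.0000 -1.0000
    outer loop
      vertex 1.17 6.83 0.00
      vertex 4.00 8.00 0.00
      vertex 8.00 4.00 0.00
    endloop
  endfacet
  facet normal 0.0000 0.0000 -1.0000
    outer loop
      vertex 0.00 4.00 0.00
      vertex 1.17 6.83 0.00
      vertex 8.00 4.00 0.00
    endloop
  endfacet
  facet normal 0.0000 0.0000 -1.0000
    outer loop
      vertex 1.17 1.17 0.00
      vertex 0.00 4.00 0.00
      vertex 8.00 4.00 0.00
    endloop
  endfacet
  facet normal 0.0000 0.0000 -1.0000
    outer loop
      vertex 4.00 0.00 0.00
      vertex 1.17 1.17 0.00
      vertex 8.00 4.00 0.00
    endloop
  endfacet
  facet normal 0.0000 0.0000 -1.0000
    outer loop
      vertex 6.83 1.17 0.00
      vertex 4.00 0.00 0.00
      vertex 8.00 4.00 0.00
    endloop
  endfacet
  facet normal 0.0000 0.0000 1.0000
    outer loop
      vertex 8.00 4.00 12.00
      vertex 6.83 6.83 12.00
      vertex 4.00 8.00 12.00
    endloop
  endfacet
  facet normal 0.0000 0.0000 1.0000
    outer loop
      vertex 8.00 4.00 12.00
      vertex 4.00 8.00 12.00
      vertex 1.17 6.83 12.00
    endloop
  endfacet
  facet normal 0.0000 0.0000 1.0000
    outer loop
      vertex 8.00 4.00 12.00
      vertex 1.17 6.83 12.00
      vertex 0.00 4.00 12.00
    endloop
  endfacet
  facet normal 0.0000 0.0000 1.0000
    outer loop
      vertex 8.00 4.00 12.00
      vertex 0.00 4.00 12.00
      vertex 1.17 1.17 12.00
    endloop
  endfacet
  facet normal 0.0000 0.0000 1.0000
    outer loop
      vertex 8.00 4.00 12.00
      vertex 1.17 1.17 12.00
      vertex 4.00 0.00 12.00
    endloop
  endfacet
  facet normal 0.0000 0.0000 1.0000
    outer loop
      vertex 8.00 4.00 12.00
      vertex 4.00 0.00 12.00
      vertex 6.83 1.17 12.00
    endloop
  endfacet
  facet normal 0.9241 0.3821 0.0000
    outer loop
      vertex 8.00 4.00 0.00
      vertex 6.83 6.83 0.00
      vertex 6.83 6.83 12.00
    endloop
  endfacet
  facet normal 0.9241 0.3821 0.0000
    outer loop
      vertex 8.00 4.00 0.00
      vertex 6.83 6.83 12.00
      vertex 8.00 4.00 12.00
    endloop
  endfacet
  facet normal 0.3821 0.9241 0.0000
    outer loop
      vertex 6.83 6.83 0.00
      vertex 4.00 8.00 0.00
      vertex 4.00 8.00 12.00
    endloop
  endfacet
  facet normal 0.3821 0.9241 0.0000
    outer loop
      vertex 6.83 6.83 0.00
      vertex 4.00 8.00 12.00
      vertex 6.83 6.83 12.00
    endloop
  endfacet
  facet normal -0.3821 0.9241 0.0000
    outer loop
      vertex 4.00 8.00 0.00
      vertex 1.17 6.83 0.00
      vertex 1.17 6.83 12.00
    endloop
  endfacet
  facet normal -0.3821 0.9241 0.0000
    outer loop
      vertex 4.00 8.00 0.00
      vertex 1.17 6.83 12.00
      vertex 4.00 8.00 12.00
    endloop
  endfacet
  facet normal -0.9241 0.3821 0.0000
    outer loop
      vertex 1.17 6.83 0.00
      vertex 0.00 4.00 0.00
      vertex 0.00 4.00 12.00
    endloop
  endfacet
  facet normal -0.9241 0.3821 0.0000
    outer loop
      vertex 1.17 6.83 0.00
      vertex 0.00 4.00 12.00
      vertex 1.17 6.83 12.00
    endloop
  endfacet
  facet normal -0.9241 -0.3821 0.0000
    outer loop
      vertex 0.00 4.00 0.00
      vertex 1.17 1.17 0.00
      vertex 1.17 1.17 12.00
    endloop
  endfacet
  facet normal -0.9241 -0.3821 0.0000
    outer loop
      vertex 0.00 4.00 0.00
      vertex 1.17 1.17 12.00
      vertex 0.00 4.00 12.00
    endloop
  endfacet
  facet normal -0.3821 -0.9241 0.0000
    outer loop
      vertex 1.17 1.17 0.00
      vertex 4.00 0.00 0.00
      vertex 4.00 0.00 12.00
    endloop
  endfacet
  facet normal -0.3821 -0.9241 0.0000
    outer loop
      vertex 1.17 1.17 0.00
      vertex 4.00 0.00 12.00
      vertex 1.17 1.17 12.00
    endloop
  endfacet
  facet normal 0.3821 -0.9241 0.0000
    outer loop
      vertex 4.00 0.00 0.00
      vertex 6.83 1.17 0.00
      vertex 6.83 1.17 12.00
    endloop
  endfacet
  facet normal 0.3821 -0.9241 0.0000
    outer loop
      vertex 4.00 0.00 0.00
      vertex 6.83 1.17 12.00
      vertex 4.00 0.00 12.00
    endloop
  endfacet
  facet normal 0.9241 -0.3821 0.0000
    outer loop
      vertex 6.83 1.17 0.00
      vertex 8.00 4.00 0.00
      vertex 8.00 4.00 12.00
    endloop
  endfacet
  facet normal 0.9241 -0.3821 0.0000
    outer loop
      vertex 6.83 1.17 0.00
      vertex 8.00 4.00 12.00
      vertex 6.83 1.17 12.00
    endloop
  endfacet
endsolid part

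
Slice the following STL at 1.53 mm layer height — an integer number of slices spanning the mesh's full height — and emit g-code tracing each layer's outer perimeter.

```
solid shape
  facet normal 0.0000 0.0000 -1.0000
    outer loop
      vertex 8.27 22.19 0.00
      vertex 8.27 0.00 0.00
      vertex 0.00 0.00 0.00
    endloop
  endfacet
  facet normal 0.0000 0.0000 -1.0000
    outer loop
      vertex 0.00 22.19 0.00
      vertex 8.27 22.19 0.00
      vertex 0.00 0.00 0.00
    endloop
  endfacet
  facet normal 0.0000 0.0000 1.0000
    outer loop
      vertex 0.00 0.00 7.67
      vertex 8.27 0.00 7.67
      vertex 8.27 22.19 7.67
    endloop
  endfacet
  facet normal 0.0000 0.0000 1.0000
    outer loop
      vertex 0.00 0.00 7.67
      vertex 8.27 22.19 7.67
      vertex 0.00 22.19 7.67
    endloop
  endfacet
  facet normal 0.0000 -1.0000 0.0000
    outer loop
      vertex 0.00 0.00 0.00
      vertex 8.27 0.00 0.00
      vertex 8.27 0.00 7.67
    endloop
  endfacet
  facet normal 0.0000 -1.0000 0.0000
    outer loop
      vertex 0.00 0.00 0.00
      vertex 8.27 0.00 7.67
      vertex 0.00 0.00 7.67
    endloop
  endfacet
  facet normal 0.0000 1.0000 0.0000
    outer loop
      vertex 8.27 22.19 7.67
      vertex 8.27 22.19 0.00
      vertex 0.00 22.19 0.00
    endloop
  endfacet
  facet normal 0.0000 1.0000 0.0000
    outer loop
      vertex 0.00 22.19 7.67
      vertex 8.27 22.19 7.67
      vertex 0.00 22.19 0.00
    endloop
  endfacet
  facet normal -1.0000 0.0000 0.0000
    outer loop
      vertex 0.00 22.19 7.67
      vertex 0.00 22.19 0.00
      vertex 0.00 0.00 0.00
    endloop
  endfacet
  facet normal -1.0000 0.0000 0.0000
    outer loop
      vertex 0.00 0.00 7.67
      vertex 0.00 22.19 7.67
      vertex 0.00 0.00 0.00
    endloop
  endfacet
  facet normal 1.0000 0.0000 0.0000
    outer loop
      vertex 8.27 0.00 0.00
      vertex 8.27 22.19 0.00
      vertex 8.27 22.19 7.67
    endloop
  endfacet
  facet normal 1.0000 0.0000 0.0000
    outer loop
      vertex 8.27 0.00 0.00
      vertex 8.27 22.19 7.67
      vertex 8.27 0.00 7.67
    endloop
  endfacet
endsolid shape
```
; perimeter-only toolpath
G21 ; units = mm
G90 ; absolute positioning
G28 ; home
; layer 1
G0 Z1.53
G0 X0.00 Y0.00
G1 X8.27 Y0.00
G1 X8.27 Y22.19
G1 X0.00 Y22.19
G1 X0.00 Y0.00
; layer 2
G0 Z3.07
G0 X0.00 Y0.00
G1 X8.27 Y0.00
G1 X8.27 Y22.19
G1 X0.00 Y22.19
G1 X0.00 Y0.00
; layer 3
G0 Z4.60
G0 X0.00 Y0.00
G1 X8.27 Y0.00
G1 X8.27 Y22.19
G1 X0.00 Y22.19
G1 X0.00 Y0.00
; layer 4
G0 Z6.14
G0 X0.00 Y0.00
G1 X8.27 Y0.00
G1 X8.27 Y22.19
G1 X0.00 Y22.19
G1 X0.00 Y0.00
; layer 5
G0 Z7.67
G0 X0.00 Y0.00
G1 X8.27 Y0.00
G1 X8.27 Y22.19
G1 X0.00 Y22.19
G1 X0.00 Y0.00
M2 ; end

The solid is a rectangular box, roughly 8.27 × 22.2 mm footprint and 7.67 mm tall. Slicing at Δz = 1.53 mm — 5 equal slices spanning the solid's height, so layer i sits at z = i·h/5 — gives 5 non-empty perimeters. Each is a 4-segment closed polygon; G0 lifts to the layer z and rapids to the start vertex, then G1 traces the edges.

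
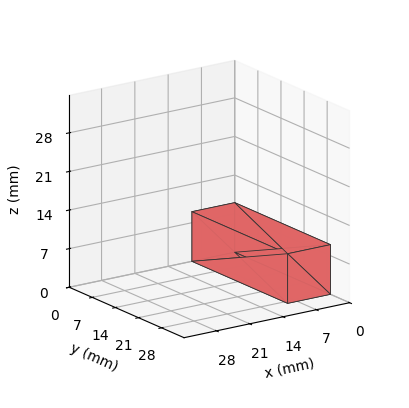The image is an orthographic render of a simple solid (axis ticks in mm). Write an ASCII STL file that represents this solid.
Reading the render: the shape is a rectangular box, roughly 9 × 29 mm footprint and 9 mm tall (dimensions read to the nearest mm from the axis ticks). For the STL, each face is triangulated and given an outward normal.

solid part
  facet normal 0.0000 0.0000 -1.0000
    outer loop
      vertex 9.0 29.0 0.0
      vertex 9.0 0.0 0.0
      vertex 0.0 0.0 0.0
    endloop
  endfacet
  facet normal 0.0000 0.0000 -1.0000
    outer loop
      vertex 0.0 29.0 0.0
      vertex 9.0 29.0 0.0
      vertex 0.0 0.0 0.0
    endloop
  endfacet
  facet normal 0.0000 0.0000 1.0000
    outer loop
      vertex 0.0 0.0 9.0
      vertex 9.0 0.0 9.0
      vertex 9.0 29.0 9.0
    endloop
  endfacet
  facet normal 0.0000 0.0000 1.0000
    outer loop
      vertex 0.0 0.0 9.0
      vertex 9.0 29.0 9.0
      vertex 0.0 29.0 9.0
    endloop
  endfacet
  facet normal 0.0000 -1.0000 0.0000
    outer loop
      vertex 0.0 0.0 0.0
      vertex 9.0 0.0 0.0
      vertex 9.0 0.0 9.0
    endloop
  endfacet
  facet normal 0.0000 -1.0000 0.0000
    outer loop
      vertex 0.0 0.0 0.0
      vertex 9.0 0.0 9.0
      vertex 0.0 0.0 9.0
    endloop
  endfacet
  facet normal 0.0000 1.0000 0.0000
    outer loop
      vertex 9.0 29.0 9.0
      vertex 9.0 29.0 0.0
      vertex 0.0 29.0 0.0
    endloop
  endfacet
  facet normal 0.0000 1.0000 0.0000
    outer loop
      vertex 0.0 29.0 9.0
      vertex 9.0 29.0 9.0
      vertex 0.0 29.0 0.0
    endloop
  endfacet
  facet normal -1.0000 0.0000 0.0000
    outer loop
      vertex 0.0 29.0 9.0
      vertex 0.0 29.0 0.0
      vertex 0.0 0.0 0.0
    endloop
  endfacet
  facet normal -1.0000 0.0000 0.0000
    outer loop
      vertex 0.0 0.0 9.0
      vertex 0.0 29.0 9.0
      vertex 0.0 0.0 0.0
    endloop
  endfacet
  facet normal 1.0000 0.0000 0.0000
    outer loop
      vertex 9.0 0.0 0.0
      vertex 9.0 29.0 0.0
      vertex 9.0 29.0 9.0
    endloop
  endfacet
  facet normal 1.0000 0.0000 0.0000
    outer loop
      vertex 9.0 0.0 0.0
      vertex 9.0 29.0 9.0
      vertex 9.0 0.0 9.0
    endloop
  endfacet
endsolid part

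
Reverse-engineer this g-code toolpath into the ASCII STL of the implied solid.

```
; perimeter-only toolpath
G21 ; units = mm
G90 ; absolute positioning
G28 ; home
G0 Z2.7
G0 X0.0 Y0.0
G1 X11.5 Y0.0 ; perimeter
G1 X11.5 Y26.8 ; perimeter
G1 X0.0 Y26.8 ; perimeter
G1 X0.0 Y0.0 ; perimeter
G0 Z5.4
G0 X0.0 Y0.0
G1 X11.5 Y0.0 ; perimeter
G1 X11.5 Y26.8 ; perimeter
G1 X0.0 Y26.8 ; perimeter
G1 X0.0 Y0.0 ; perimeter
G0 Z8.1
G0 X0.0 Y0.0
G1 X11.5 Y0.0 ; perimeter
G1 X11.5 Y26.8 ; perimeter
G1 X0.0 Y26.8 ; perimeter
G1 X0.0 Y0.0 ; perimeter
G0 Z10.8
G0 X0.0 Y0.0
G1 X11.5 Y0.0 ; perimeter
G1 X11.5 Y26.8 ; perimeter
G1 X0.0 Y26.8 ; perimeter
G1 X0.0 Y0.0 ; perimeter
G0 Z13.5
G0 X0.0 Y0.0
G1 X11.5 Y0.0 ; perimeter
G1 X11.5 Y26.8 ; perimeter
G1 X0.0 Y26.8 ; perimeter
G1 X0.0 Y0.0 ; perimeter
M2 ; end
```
solid part
  facet normal 0.0000 0.0000 -1.0000
    outer loop
      vertex 11.5 26.8 0.0
      vertex 11.5 0.0 0.0
      vertex 0.0 0.0 0.0
    endloop
  endfacet
  facet normal 0.0000 0.0000 -1.0000
    outer loop
      vertex 0.0 26.8 0.0
      vertex 11.5 26.8 0.0
      vertex 0.0 0.0 0.0
    endloop
  endfacet
  facet normal 0.0000 0.0000 1.0000
    outer loop
      vertex 0.0 0.0 13.5
      vertex 11.5 0.0 13.5
      vertex 11.5 26.8 13.5
    endloop
  endfacet
  facet normal 0.0000 0.0000 1.0000
    outer loop
      vertex 0.0 0.0 13.5
      vertex 11.5 26.8 13.5
      vertex 0.0 26.8 13.5
    endloop
  endfacet
  facet normal 0.0000 -1.0000 0.0000
    outer loop
      vertex 0.0 0.0 0.0
      vertex 11.5 0.0 0.0
      vertex 11.5 0.0 13.5
    endloop
  endfacet
  facet normal 0.0000 -1.0000 0.0000
    outer loop
      vertex 0.0 0.0 0.0
      vertex 11.5 0.0 13.5
      vertex 0.0 0.0 13.5
    endloop
  endfacet
  facet normal 0.0000 1.0000 0.0000
    outer loop
      vertex 11.5 26.8 13.5
      vertex 11.5 26.8 0.0
      vertex 0.0 26.8 0.0
    endloop
  endfacet
  facet normal 0.0000 1.0000 0.0000
    outer loop
      vertex 0.0 26.8 13.5
      vertex 11.5 26.8 13.5
      vertex 0.0 26.8 0.0
    endloop
  endfacet
  facet normal -1.0000 0.0000 0.0000
    outer loop
      vertex 0.0 26.8 13.5
      vertex 0.0 26.8 0.0
      vertex 0.0 0.0 0.0
    endloop
  endfacet
  facet normal -1.0000 0.0000 0.0000
    outer loop
      vertex 0.0 0.0 13.5
      vertex 0.0 26.8 13.5
      vertex 0.0 0.0 0.0
    endloop
  endfacet
  facet normal 1.0000 0.0000 0.0000
    outer loop
      vertex 11.5 0.0 0.0
      vertex 11.5 26.8 0.0
      vertex 11.5 26.8 13.5
    endloop
  endfacet
  facet normal 1.0000 0.0000 0.0000
    outer loop
      vertex 11.5 0.0 0.0
      vertex 11.5 26.8 13.5
      vertex 11.5 0.0 13.5
    endloop
  endfacet
endsolid part

The G0 Z moves step by Δz≈2.7 mm. Every layer's G1 loop is the same polygon, so the solid is a straight extrusion of it from z=0 to z≈13.5. Closing with flat bottom and top caps and triangulating gives 12 facets — a rectangular box, roughly 11.5 × 26.8 mm footprint and 13.5 mm tall.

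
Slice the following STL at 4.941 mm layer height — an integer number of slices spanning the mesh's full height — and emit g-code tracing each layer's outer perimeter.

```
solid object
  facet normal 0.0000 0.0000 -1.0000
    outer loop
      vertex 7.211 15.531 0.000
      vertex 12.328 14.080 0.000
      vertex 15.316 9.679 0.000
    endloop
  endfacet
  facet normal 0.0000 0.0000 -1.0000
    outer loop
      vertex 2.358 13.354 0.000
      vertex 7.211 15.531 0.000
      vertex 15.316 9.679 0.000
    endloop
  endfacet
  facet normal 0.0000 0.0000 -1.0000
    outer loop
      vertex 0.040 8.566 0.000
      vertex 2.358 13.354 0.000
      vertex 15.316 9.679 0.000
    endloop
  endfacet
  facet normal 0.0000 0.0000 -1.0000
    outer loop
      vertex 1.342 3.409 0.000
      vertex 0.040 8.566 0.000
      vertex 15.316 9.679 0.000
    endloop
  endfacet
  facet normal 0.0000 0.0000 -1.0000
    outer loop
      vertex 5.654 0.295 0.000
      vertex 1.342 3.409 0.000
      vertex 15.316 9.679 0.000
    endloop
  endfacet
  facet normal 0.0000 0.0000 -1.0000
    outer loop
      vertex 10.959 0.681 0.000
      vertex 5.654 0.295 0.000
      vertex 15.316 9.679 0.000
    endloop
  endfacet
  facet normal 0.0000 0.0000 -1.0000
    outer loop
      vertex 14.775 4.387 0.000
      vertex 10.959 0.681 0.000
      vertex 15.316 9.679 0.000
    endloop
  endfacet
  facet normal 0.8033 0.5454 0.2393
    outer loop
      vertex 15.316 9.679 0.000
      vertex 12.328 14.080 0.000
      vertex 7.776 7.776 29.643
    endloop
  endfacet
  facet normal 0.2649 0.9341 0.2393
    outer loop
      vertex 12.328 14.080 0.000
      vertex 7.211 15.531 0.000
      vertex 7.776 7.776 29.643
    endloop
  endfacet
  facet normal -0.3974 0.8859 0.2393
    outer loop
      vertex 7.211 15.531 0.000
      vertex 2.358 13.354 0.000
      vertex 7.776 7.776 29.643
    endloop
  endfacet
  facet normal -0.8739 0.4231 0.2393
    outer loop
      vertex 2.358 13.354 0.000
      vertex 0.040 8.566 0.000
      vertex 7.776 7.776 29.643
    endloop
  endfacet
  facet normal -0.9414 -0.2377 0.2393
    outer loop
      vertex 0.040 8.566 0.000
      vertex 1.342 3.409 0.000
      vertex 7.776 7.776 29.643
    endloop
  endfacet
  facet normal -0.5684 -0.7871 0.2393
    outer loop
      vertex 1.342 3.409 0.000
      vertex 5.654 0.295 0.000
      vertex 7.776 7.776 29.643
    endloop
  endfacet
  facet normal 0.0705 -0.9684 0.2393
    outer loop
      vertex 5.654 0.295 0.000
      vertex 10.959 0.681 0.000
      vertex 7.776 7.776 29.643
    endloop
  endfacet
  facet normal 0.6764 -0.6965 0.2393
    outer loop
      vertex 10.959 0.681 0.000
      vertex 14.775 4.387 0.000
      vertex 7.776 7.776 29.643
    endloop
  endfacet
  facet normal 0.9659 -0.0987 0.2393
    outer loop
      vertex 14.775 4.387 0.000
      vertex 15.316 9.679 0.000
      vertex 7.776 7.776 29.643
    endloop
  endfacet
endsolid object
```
; perimeter-only toolpath
G21 ; units = mm
G90 ; absolute positioning
G28 ; home
; layer 1
G0 Z4.941
G0 X14.059 Y9.362
G1 X11.569 Y13.029
G1 X7.305 Y14.239
G1 X3.261 Y12.424
G1 X1.329 Y8.434
G1 X2.414 Y4.137
G1 X6.008 Y1.542
G1 X10.428 Y1.863
G1 X13.608 Y4.952
G1 X14.059 Y9.362
; layer 2
G0 Z9.881
G0 X12.803 Y9.045
G1 X10.811 Y11.979
G1 X7.399 Y12.946
G1 X4.164 Y11.495
G1 X2.619 Y8.303
G1 X3.487 Y4.865
G1 X6.361 Y2.789
G1 X9.898 Y3.046
G1 X12.442 Y5.517
G1 X12.803 Y9.045
; layer 3
G0 Z14.822
G0 X11.546 Y8.727
G1 X10.052 Y10.928
G1 X7.494 Y11.654
G1 X5.067 Y10.565
G1 X3.908 Y8.171
G1 X4.559 Y5.592
G1 X6.715 Y4.035
G1 X9.367 Y4.229
G1 X11.276 Y6.082
G1 X11.546 Y8.727
; layer 4
G0 Z19.762
G0 X10.289 Y8.410
G1 X9.293 Y9.877
G1 X7.588 Y10.361
G1 X5.970 Y9.635
G1 X5.197 Y8.039
G1 X5.631 Y6.320
G1 X7.069 Y5.282
G1 X8.837 Y5.411
G1 X10.109 Y6.646
G1 X10.289 Y8.410
; layer 5
G0 Z24.703
G0 X9.033 Y8.093
G1 X8.535 Y8.827
G1 X7.682 Y9.069
G1 X6.873 Y8.706
G1 X6.487 Y7.908
G1 X6.704 Y7.048
G1 X7.422 Y6.529
G1 X8.306 Y6.594
G1 X8.942 Y7.211
G1 X9.033 Y8.093
M2 ; end

The solid is a regular 9-sided pyramid, base circumscribed radius ≈ 7.78 mm, apex at z ≈ 29.6 mm. Slicing at Δz = 4.941 mm — 6 equal slices spanning the solid's height, so layer i sits at z = i·h/6 — gives 5 non-empty perimeters. Each is a 9-segment closed polygon; G0 lifts to the layer z and rapids to the start vertex, then G1 traces the edges. The cross-section shrinks linearly with z (the slice at the apex is degenerate and omitted).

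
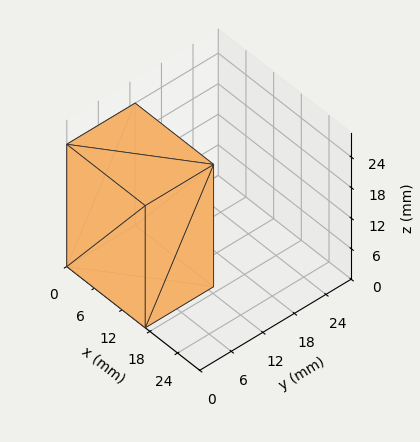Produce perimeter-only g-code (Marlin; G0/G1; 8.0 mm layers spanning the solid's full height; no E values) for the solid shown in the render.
Reading the render: the shape is a rectangular box, roughly 17 × 13 mm footprint and 24 mm tall (dimensions read to the nearest mm from the axis ticks). For the g-code, the solid's height is divided into equal slices at the stated Δz and each level perimeter traced with G1 moves after a G0 lift.

; perimeter-only toolpath
G21 ; units = mm
G90 ; absolute positioning
G28 ; home
; layer 1
G0 Z8.0
G0 X0.0 Y0.0
G1 X17.0 Y0.0
G1 X17.0 Y13.0
G1 X0.0 Y13.0
G1 X0.0 Y0.0
; layer 2
G0 Z16.0
G0 X0.0 Y0.0
G1 X17.0 Y0.0
G1 X17.0 Y13.0
G1 X0.0 Y13.0
G1 X0.0 Y0.0
; layer 3
G0 Z24.0
G0 X0.0 Y0.0
G1 X17.0 Y0.0
G1 X17.0 Y13.0
G1 X0.0 Y13.0
G1 X0.0 Y0.0
M2 ; end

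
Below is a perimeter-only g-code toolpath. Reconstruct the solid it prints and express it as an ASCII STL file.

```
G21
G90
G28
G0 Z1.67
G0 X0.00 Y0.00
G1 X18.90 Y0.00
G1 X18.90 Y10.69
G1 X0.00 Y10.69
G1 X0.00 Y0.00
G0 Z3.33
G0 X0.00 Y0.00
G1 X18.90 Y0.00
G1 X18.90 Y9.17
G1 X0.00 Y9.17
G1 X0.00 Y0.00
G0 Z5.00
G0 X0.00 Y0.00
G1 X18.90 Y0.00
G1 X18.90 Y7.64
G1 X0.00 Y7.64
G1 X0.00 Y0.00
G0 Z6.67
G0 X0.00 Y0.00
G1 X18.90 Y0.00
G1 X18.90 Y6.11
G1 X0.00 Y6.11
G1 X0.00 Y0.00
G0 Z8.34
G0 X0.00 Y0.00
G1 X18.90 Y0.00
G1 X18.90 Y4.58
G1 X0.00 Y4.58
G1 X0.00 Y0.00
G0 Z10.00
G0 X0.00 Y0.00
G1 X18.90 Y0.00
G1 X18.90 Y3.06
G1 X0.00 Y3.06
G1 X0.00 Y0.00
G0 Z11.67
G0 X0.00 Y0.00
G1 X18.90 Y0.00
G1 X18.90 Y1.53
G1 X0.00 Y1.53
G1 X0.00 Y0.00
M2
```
solid part
  facet normal 0.0000 0.0000 -1.0000
    outer loop
      vertex 18.90 12.22 0.00
      vertex 18.90 0.00 0.00
      vertex 0.00 0.00 0.00
    endloop
  endfacet
  facet normal 0.0000 0.0000 -1.0000
    outer loop
      vertex 0.00 12.22 0.00
      vertex 18.90 12.22 0.00
      vertex 0.00 0.00 0.00
    endloop
  endfacet
  facet normal 0.0000 -1.0000 0.0000
    outer loop
      vertex 0.00 0.00 0.00
      vertex 18.90 0.00 0.00
      vertex 18.90 0.00 13.34
    endloop
  endfacet
  facet normal 0.0000 -1.0000 0.0000
    outer loop
      vertex 0.00 0.00 0.00
      vertex 18.90 0.00 13.34
      vertex 0.00 0.00 13.34
    endloop
  endfacet
  facet normal 0.0000 0.7374 0.6755
    outer loop
      vertex 0.00 0.00 13.34
      vertex 18.90 0.00 13.34
      vertex 18.90 12.22 0.00
    endloop
  endfacet
  facet normal 0.0000 0.7374 0.6755
    outer loop
      vertex 0.00 0.00 13.34
      vertex 18.90 12.22 0.00
      vertex 0.00 12.22 0.00
    endloop
  endfacet
  facet normal -1.0000 0.0000 0.0000
    outer loop
      vertex 0.00 0.00 13.34
      vertex 0.00 12.22 0.00
      vertex 0.00 0.00 0.00
    endloop
  endfacet
  facet normal 1.0000 0.0000 0.0000
    outer loop
      vertex 18.90 0.00 0.00
      vertex 18.90 12.22 0.00
      vertex 18.90 0.00 13.34
    endloop
  endfacet
endsolid part

The G0 Z moves step by Δz≈1.67 mm. The G1 loops shrink linearly with z, so the solid tapers from its base footprint up to z≈13.3. Closing with a flat bottom cap and the tapered top and triangulating gives 8 facets — a wedge (ramp): 18.9 × 12.2 mm base, rising to 13.3 mm along the y=0 edge and sloping linearly to z=0 at y=12.2.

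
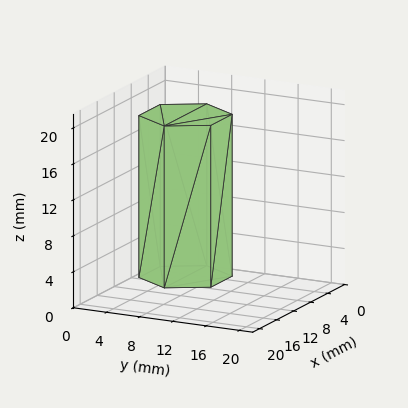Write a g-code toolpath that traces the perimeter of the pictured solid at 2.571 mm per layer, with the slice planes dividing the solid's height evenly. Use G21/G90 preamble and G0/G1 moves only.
Reading the render: the shape is a regular 6-sided prism (a cylinder approximated with 6 flat sides), circumscribed radius ≈ 5 mm, height ≈ 18 mm (dimensions read to the nearest mm from the axis ticks). For the g-code, the solid's height is divided into equal slices at the stated Δz and each level perimeter traced with G1 moves after a G0 lift.

; perimeter-only toolpath
G21 ; units = mm
G90 ; absolute positioning
G28 ; home
; layer 1
G0 Z2.571
G0 X10.000 Y5.000
G1 X7.500 Y9.330
G1 X2.500 Y9.330
G1 X0.000 Y5.000
G1 X2.500 Y0.670
G1 X7.500 Y0.670
G1 X10.000 Y5.000
; layer 2
G0 Z5.143
G0 X10.000 Y5.000
G1 X7.500 Y9.330
G1 X2.500 Y9.330
G1 X0.000 Y5.000
G1 X2.500 Y0.670
G1 X7.500 Y0.670
G1 X10.000 Y5.000
; layer 3
G0 Z7.714
G0 X10.000 Y5.000
G1 X7.500 Y9.330
G1 X2.500 Y9.330
G1 X0.000 Y5.000
G1 X2.500 Y0.670
G1 X7.500 Y0.670
G1 X10.000 Y5.000
; layer 4
G0 Z10.286
G0 X10.000 Y5.000
G1 X7.500 Y9.330
G1 X2.500 Y9.330
G1 X0.000 Y5.000
G1 X2.500 Y0.670
G1 X7.500 Y0.670
G1 X10.000 Y5.000
; layer 5
G0 Z12.857
G0 X10.000 Y5.000
G1 X7.500 Y9.330
G1 X2.500 Y9.330
G1 X0.000 Y5.000
G1 X2.500 Y0.670
G1 X7.500 Y0.670
G1 X10.000 Y5.000
; layer 6
G0 Z15.429
G0 X10.000 Y5.000
G1 X7.500 Y9.330
G1 X2.500 Y9.330
G1 X0.000 Y5.000
G1 X2.500 Y0.670
G1 X7.500 Y0.670
G1 X10.000 Y5.000
; layer 7
G0 Z18.000
G0 X10.000 Y5.000
G1 X7.500 Y9.330
G1 X2.500 Y9.330
G1 X0.000 Y5.000
G1 X2.500 Y0.670
G1 X7.500 Y0.670
G1 X10.000 Y5.000
M2 ; end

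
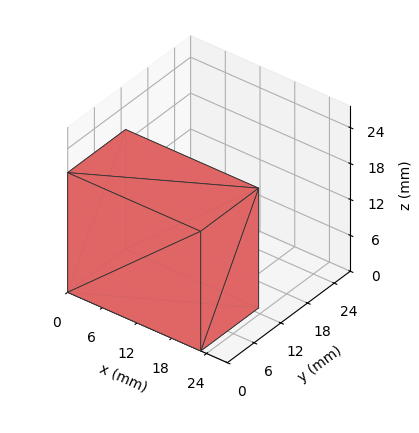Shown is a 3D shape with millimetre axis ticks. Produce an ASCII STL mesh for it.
Reading the render: the shape is a rectangular box, roughly 23 × 13 mm footprint and 20 mm tall (dimensions read to the nearest mm from the axis ticks). For the STL, each face is triangulated and given an outward normal.

solid part
  facet normal 0.0000 0.0000 -1.0000
    outer loop
      vertex 23.00 13.00 0.00
      vertex 23.00 0.00 0.00
      vertex 0.00 0.00 0.00
    endloop
  endfacet
  facet normal 0.0000 0.0000 -1.0000
    outer loop
      vertex 0.00 13.00 0.00
      vertex 23.00 13.00 0.00
      vertex 0.00 0.00 0.00
    endloop
  endfacet
  facet normal 0.0000 0.0000 1.0000
    outer loop
      vertex 0.00 0.00 20.00
      vertex 23.00 0.00 20.00
      vertex 23.00 13.00 20.00
    endloop
  endfacet
  facet normal 0.0000 0.0000 1.0000
    outer loop
      vertex 0.00 0.00 20.00
      vertex 23.00 13.00 20.00
      vertex 0.00 13.00 20.00
    endloop
  endfacet
  facet normal 0.0000 -1.0000 0.0000
    outer loop
      vertex 0.00 0.00 0.00
      vertex 23.00 0.00 0.00
      vertex 23.00 0.00 20.00
    endloop
  endfacet
  facet normal 0.0000 -1.0000 0.0000
    outer loop
      vertex 0.00 0.00 0.00
      vertex 23.00 0.00 20.00
      vertex 0.00 0.00 20.00
    endloop
  endfacet
  facet normal 0.0000 1.0000 0.0000
    outer loop
      vertex 23.00 13.00 20.00
      vertex 23.00 13.00 0.00
      vertex 0.00 13.00 0.00
    endloop
  endfacet
  facet normal 0.0000 1.0000 0.0000
    outer loop
      vertex 0.00 13.00 20.00
      vertex 23.00 13.00 20.00
      vertex 0.00 13.00 0.00
    endloop
  endfacet
  facet normal -1.0000 0.0000 0.0000
    outer loop
      vertex 0.00 13.00 20.00
      vertex 0.00 13.00 0.00
      vertex 0.00 0.00 0.00
    endloop
  endfacet
  facet normal -1.0000 0.0000 0.0000
    outer loop
      vertex 0.00 0.00 20.00
      vertex 0.00 13.00 20.00
      vertex 0.00 0.00 0.00
    endloop
  endfacet
  facet normal 1.0000 0.0000 0.0000
    outer loop
      vertex 23.00 0.00 0.00
      vertex 23.00 13.00 0.00
      vertex 23.00 13.00 20.00
    endloop
  endfacet
  facet normal 1.0000 0.0000 0.0000
    outer loop
      vertex 23.00 0.00 0.00
      vertex 23.00 13.00 20.00
      vertex 23.00 0.00 20.00
    endloop
  endfacet
endsolid part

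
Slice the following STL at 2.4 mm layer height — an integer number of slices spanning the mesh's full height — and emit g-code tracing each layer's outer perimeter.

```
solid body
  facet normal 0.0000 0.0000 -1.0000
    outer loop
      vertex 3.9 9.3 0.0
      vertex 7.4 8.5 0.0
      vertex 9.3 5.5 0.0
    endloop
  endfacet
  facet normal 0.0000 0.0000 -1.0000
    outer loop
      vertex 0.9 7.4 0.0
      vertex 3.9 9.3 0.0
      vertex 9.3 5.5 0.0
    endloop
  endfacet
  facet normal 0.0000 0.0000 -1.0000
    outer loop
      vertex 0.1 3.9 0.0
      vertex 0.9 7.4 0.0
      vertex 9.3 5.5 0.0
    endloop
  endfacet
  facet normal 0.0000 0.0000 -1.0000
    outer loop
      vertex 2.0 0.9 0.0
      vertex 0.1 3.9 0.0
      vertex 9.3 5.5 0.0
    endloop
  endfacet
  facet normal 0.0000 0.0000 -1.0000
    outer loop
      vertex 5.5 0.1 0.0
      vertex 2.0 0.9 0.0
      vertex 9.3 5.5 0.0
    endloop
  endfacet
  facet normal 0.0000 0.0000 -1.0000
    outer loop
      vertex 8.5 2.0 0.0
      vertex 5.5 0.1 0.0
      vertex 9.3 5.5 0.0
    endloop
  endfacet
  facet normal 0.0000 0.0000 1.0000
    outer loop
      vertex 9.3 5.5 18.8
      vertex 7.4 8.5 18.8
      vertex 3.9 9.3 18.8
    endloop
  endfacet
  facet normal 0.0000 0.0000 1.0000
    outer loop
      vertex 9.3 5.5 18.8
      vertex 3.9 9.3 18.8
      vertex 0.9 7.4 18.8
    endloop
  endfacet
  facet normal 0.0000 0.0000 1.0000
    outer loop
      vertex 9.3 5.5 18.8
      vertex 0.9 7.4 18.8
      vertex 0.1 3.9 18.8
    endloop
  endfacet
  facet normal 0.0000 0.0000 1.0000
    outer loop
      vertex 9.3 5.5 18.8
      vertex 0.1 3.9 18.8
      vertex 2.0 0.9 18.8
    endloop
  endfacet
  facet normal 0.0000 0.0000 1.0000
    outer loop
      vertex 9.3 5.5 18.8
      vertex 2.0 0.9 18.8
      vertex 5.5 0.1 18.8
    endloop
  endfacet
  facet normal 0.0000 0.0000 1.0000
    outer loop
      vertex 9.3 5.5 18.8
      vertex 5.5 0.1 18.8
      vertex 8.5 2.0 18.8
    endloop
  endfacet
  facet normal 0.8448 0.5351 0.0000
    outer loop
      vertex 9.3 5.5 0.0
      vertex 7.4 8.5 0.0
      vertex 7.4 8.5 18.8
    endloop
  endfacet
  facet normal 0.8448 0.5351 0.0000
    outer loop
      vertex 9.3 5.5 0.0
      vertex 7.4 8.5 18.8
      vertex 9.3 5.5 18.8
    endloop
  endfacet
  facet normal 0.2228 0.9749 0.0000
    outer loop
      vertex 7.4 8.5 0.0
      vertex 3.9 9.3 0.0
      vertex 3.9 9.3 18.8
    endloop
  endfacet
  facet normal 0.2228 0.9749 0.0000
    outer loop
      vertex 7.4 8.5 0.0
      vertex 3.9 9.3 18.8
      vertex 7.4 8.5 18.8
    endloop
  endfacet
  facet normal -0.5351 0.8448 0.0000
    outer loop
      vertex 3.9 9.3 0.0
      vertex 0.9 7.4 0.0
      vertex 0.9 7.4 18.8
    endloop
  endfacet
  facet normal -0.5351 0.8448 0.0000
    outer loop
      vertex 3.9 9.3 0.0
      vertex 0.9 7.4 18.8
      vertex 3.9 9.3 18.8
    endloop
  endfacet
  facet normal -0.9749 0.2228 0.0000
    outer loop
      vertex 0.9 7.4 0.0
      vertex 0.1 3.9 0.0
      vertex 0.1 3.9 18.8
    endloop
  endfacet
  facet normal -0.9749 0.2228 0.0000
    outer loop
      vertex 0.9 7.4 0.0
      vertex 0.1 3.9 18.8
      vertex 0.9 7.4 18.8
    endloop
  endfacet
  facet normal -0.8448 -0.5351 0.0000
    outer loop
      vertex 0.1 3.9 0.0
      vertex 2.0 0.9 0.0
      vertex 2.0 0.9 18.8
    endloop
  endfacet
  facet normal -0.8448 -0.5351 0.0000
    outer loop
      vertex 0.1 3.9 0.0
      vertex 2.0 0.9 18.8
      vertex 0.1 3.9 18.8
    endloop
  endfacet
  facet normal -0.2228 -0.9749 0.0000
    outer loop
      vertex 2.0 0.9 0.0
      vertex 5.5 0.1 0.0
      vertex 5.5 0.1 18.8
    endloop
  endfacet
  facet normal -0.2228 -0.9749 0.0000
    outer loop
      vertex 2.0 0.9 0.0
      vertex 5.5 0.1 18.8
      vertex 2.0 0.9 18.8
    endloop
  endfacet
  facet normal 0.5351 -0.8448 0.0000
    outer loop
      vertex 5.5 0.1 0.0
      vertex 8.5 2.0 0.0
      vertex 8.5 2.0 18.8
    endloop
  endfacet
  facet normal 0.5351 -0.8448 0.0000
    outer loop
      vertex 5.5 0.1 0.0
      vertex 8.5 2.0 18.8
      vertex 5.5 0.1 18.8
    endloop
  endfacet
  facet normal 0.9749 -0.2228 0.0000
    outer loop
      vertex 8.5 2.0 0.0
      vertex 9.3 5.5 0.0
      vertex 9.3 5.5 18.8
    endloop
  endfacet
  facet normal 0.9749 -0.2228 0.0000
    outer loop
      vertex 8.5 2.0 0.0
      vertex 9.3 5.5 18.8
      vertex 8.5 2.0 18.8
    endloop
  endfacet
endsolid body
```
; perimeter-only toolpath
G21 ; units = mm
G90 ; absolute positioning
G28 ; home
; layer 1
G0 Z2.4
G0 X9.3 Y5.5
G1 X7.4 Y8.5
G1 X3.9 Y9.3
G1 X0.9 Y7.4
G1 X0.1 Y3.9
G1 X2.0 Y0.9
G1 X5.5 Y0.1
G1 X8.5 Y2.0
G1 X9.3 Y5.5
; layer 2
G0 Z4.7
G0 X9.3 Y5.5
G1 X7.4 Y8.5
G1 X3.9 Y9.3
G1 X0.9 Y7.4
G1 X0.1 Y3.9
G1 X2.0 Y0.9
G1 X5.5 Y0.1
G1 X8.5 Y2.0
G1 X9.3 Y5.5
; layer 3
G0 Z7.1
G0 X9.3 Y5.5
G1 X7.4 Y8.5
G1 X3.9 Y9.3
G1 X0.9 Y7.4
G1 X0.1 Y3.9
G1 X2.0 Y0.9
G1 X5.5 Y0.1
G1 X8.5 Y2.0
G1 X9.3 Y5.5
; layer 4
G0 Z9.4
G0 X9.3 Y5.5
G1 X7.4 Y8.5
G1 X3.9 Y9.3
G1 X0.9 Y7.4
G1 X0.1 Y3.9
G1 X2.0 Y0.9
G1 X5.5 Y0.1
G1 X8.5 Y2.0
G1 X9.3 Y5.5
; layer 5
G0 Z11.8
G0 X9.3 Y5.5
G1 X7.4 Y8.5
G1 X3.9 Y9.3
G1 X0.9 Y7.4
G1 X0.1 Y3.9
G1 X2.0 Y0.9
G1 X5.5 Y0.1
G1 X8.5 Y2.0
G1 X9.3 Y5.5
; layer 6
G0 Z14.1
G0 X9.3 Y5.5
G1 X7.4 Y8.5
G1 X3.9 Y9.3
G1 X0.9 Y7.4
G1 X0.1 Y3.9
G1 X2.0 Y0.9
G1 X5.5 Y0.1
G1 X8.5 Y2.0
G1 X9.3 Y5.5
; layer 7
G0 Z16.4
G0 X9.3 Y5.5
G1 X7.4 Y8.5
G1 X3.9 Y9.3
G1 X0.9 Y7.4
G1 X0.1 Y3.9
G1 X2.0 Y0.9
G1 X5.5 Y0.1
G1 X8.5 Y2.0
G1 X9.3 Y5.5
; layer 8
G0 Z18.8
G0 X9.3 Y5.5
G1 X7.4 Y8.5
G1 X3.9 Y9.3
G1 X0.9 Y7.4
G1 X0.1 Y3.9
G1 X2.0 Y0.9
G1 X5.5 Y0.1
G1 X8.5 Y2.0
G1 X9.3 Y5.5
M2 ; end

The solid is a regular 8-sided prism (a cylinder approximated with 8 flat sides), circumscribed radius ≈ 4.7 mm, height ≈ 18.8 mm. Slicing at Δz = 2.4 mm — 8 equal slices spanning the solid's height, so layer i sits at z = i·h/8 — gives 8 non-empty perimeters. Each is a 8-segment closed polygon; G0 lifts to the layer z and rapids to the start vertex, then G1 traces the edges.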